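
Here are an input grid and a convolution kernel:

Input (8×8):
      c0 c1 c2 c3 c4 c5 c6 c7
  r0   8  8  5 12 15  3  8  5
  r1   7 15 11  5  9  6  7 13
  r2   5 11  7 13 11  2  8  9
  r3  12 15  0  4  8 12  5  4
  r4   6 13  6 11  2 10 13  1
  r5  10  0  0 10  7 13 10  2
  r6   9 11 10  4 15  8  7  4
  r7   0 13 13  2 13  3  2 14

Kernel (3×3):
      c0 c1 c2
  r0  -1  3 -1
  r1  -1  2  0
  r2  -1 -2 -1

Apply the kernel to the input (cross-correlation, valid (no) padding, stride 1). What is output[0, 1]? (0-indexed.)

The receptive field on the input at this output position is [8 5 12 / 15 11 5 / 11 7 13]. Elementwise product with the kernel and sum: 8·-1 + 5·3 + 12·-1 + 15·-1 + 11·2 + 11·-1 + 7·-2 + 13·-1.

-36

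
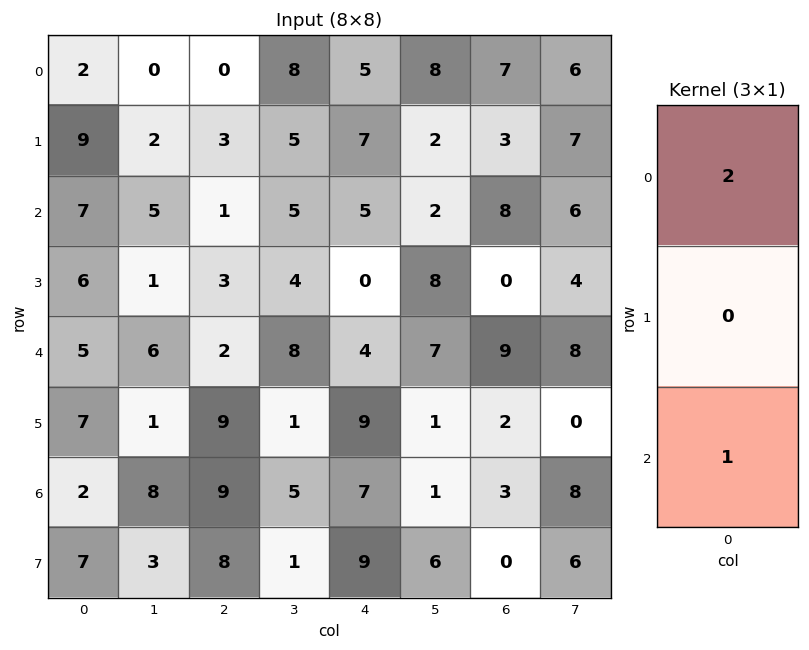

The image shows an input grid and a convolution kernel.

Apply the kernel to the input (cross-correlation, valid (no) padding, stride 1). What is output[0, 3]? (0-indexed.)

The receptive field on the input at this output position is [8 / 5 / 5]. Elementwise product with the kernel and sum: 8·2 + 5·1.

21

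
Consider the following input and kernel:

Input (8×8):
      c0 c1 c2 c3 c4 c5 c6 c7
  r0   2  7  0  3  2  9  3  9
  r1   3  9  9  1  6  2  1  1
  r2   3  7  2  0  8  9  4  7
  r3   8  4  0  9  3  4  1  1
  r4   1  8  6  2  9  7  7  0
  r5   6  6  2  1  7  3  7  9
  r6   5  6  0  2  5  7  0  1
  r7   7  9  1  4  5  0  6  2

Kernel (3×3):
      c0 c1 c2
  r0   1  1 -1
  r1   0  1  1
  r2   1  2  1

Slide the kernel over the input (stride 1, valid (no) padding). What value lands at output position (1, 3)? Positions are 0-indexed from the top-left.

The receptive field on the input at this output position is [1 6 2 / 0 8 9 / 9 3 4]. Elementwise product with the kernel and sum: 1·1 + 6·1 + 2·-1 + 8·1 + 9·1 + 9·1 + 3·2 + 4·1.

41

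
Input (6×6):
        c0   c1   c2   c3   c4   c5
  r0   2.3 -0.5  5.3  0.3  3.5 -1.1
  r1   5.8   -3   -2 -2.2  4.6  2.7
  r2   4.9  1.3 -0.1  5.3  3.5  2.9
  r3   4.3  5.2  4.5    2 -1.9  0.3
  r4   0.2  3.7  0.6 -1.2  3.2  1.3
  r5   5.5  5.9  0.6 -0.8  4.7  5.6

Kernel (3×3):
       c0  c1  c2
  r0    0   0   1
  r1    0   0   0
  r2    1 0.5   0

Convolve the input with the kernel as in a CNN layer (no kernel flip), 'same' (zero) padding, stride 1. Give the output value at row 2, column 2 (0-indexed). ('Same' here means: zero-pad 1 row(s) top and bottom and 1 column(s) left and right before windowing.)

The receptive field on the zero-padded input at this output position is [-3 -2 -2.2 / 1.3 -0.1 5.3 / 5.2 4.5 2]. Elementwise product with the kernel and sum: -2.2·1 + 5.2·1 + 4.5·0.5.

5.25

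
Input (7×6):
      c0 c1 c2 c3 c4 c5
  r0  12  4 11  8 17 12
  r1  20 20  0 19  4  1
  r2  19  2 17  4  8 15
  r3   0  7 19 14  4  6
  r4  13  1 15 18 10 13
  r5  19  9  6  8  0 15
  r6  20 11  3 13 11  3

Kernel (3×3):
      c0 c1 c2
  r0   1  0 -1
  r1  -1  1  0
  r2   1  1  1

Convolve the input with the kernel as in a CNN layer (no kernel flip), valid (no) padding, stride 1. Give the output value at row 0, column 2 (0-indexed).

The receptive field on the input at this output position is [11 8 17 / 0 19 4 / 17 4 8]. Elementwise product with the kernel and sum: 11·1 + 17·-1 + 0·-1 + 19·1 + 17·1 + 4·1 + 8·1.

42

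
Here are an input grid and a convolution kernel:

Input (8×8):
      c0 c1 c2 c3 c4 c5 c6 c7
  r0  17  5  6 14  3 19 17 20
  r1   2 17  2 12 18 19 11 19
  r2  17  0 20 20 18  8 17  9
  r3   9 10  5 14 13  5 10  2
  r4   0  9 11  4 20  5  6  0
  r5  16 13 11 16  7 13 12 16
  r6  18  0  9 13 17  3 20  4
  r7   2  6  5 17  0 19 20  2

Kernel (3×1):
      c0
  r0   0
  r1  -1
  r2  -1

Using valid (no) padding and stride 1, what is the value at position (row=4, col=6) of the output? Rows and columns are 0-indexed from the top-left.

The receptive field on the input at this output position is [6 / 12 / 20]. Elementwise product with the kernel and sum: 12·-1 + 20·-1.

-32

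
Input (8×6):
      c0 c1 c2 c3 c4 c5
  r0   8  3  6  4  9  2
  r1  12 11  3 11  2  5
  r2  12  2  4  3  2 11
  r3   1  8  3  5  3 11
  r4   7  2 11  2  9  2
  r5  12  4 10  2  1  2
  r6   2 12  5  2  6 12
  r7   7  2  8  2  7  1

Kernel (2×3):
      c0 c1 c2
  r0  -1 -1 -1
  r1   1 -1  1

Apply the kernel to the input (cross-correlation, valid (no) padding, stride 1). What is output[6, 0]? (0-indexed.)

The receptive field on the input at this output position is [2 12 5 / 7 2 8]. Elementwise product with the kernel and sum: 2·-1 + 12·-1 + 5·-1 + 7·1 + 2·-1 + 8·1.

-6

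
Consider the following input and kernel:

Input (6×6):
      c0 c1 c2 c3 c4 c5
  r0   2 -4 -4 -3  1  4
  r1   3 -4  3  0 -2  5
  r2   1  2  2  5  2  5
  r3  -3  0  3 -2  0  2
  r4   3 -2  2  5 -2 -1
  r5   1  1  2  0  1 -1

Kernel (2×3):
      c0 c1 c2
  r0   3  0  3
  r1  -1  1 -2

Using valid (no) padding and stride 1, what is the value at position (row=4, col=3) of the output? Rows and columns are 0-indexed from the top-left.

The receptive field on the input at this output position is [5 -2 -1 / 0 1 -1]. Elementwise product with the kernel and sum: 5·3 + -1·3 + 0·-1 + 1·1 + -1·-2.

15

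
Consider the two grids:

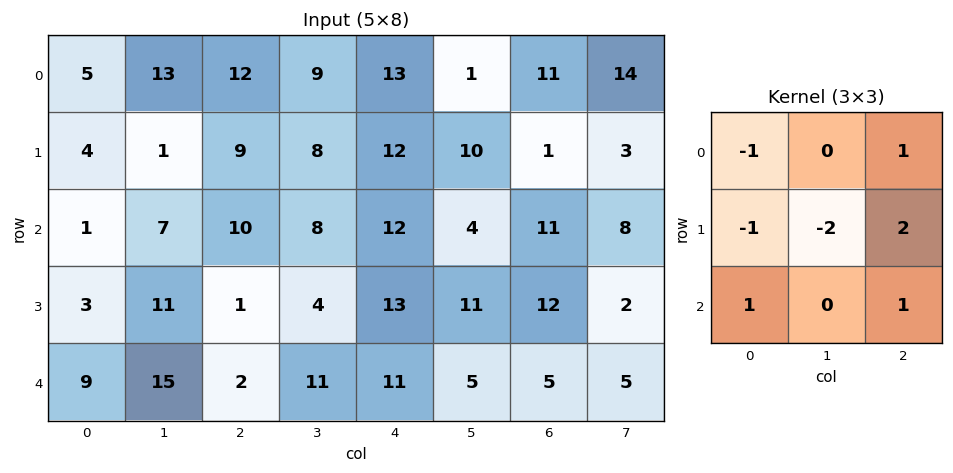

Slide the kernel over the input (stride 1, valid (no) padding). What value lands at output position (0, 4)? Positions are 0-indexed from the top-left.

-9

The receptive field on the input at this output position is [13 1 11 / 12 10 1 / 12 4 11]. Elementwise product with the kernel and sum: 13·-1 + 11·1 + 12·-1 + 10·-2 + 1·2 + 12·1 + 11·1.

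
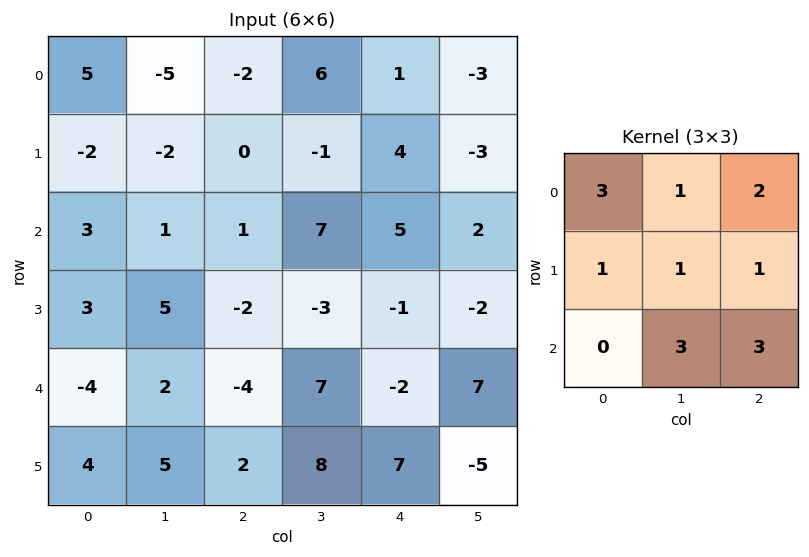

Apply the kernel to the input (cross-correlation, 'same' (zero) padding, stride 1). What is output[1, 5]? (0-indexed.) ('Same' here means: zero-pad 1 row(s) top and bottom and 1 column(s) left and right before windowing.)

The receptive field on the zero-padded input at this output position is [1 -3 0 / 4 -3 0 / 5 2 0]. Elementwise product with the kernel and sum: 1·3 + -3·1 + 0·2 + 4·1 + -3·1 + 0·1 + 2·3 + 0·3.

7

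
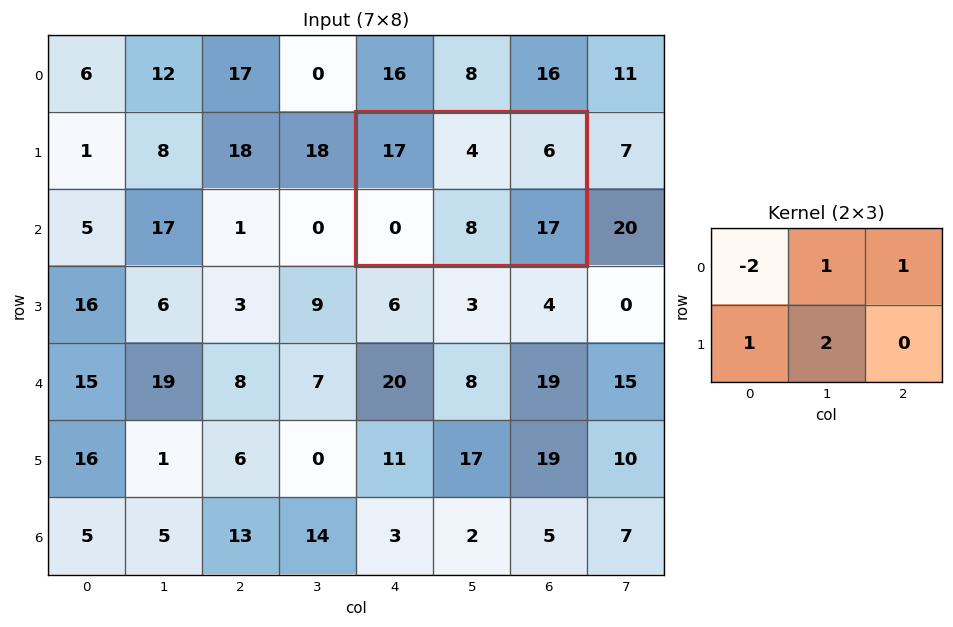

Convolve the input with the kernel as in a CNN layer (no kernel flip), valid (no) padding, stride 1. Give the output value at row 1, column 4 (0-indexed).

-8

The receptive field on the input at this output position is [17 4 6 / 0 8 17]. Elementwise product with the kernel and sum: 17·-2 + 4·1 + 6·1 + 0·1 + 8·2.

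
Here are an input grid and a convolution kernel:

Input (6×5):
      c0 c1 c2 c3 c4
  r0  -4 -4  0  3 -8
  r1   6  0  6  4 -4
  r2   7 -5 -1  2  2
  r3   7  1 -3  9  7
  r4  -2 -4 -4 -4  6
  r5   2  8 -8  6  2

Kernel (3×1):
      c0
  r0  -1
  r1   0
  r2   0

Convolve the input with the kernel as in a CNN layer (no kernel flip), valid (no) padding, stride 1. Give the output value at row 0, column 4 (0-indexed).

8

The receptive field on the input at this output position is [-8 / -4 / 2]. Elementwise product with the kernel and sum: -8·-1.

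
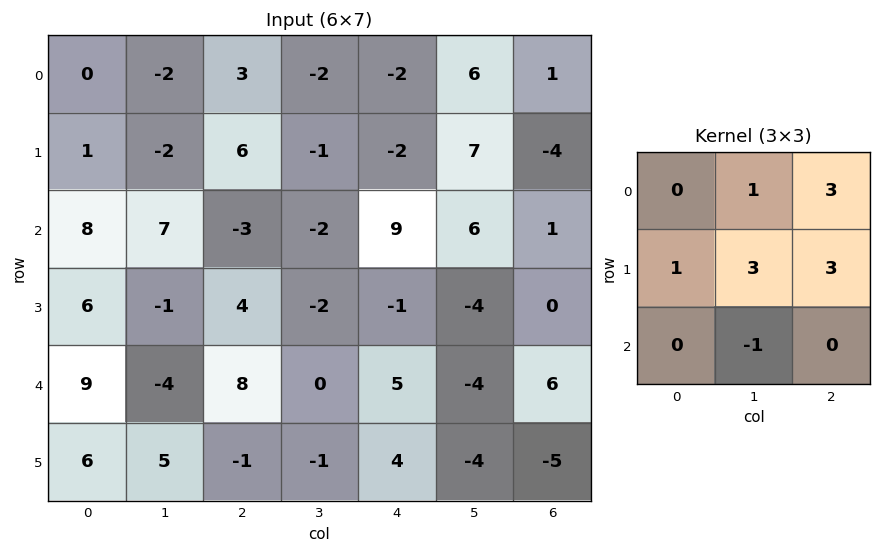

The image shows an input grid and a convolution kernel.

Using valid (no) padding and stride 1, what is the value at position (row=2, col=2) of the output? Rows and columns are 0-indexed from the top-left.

The receptive field on the input at this output position is [-3 -2 9 / 4 -2 -1 / 8 0 5]. Elementwise product with the kernel and sum: -2·1 + 9·3 + 4·1 + -2·3 + -1·3 + 0·-1.

20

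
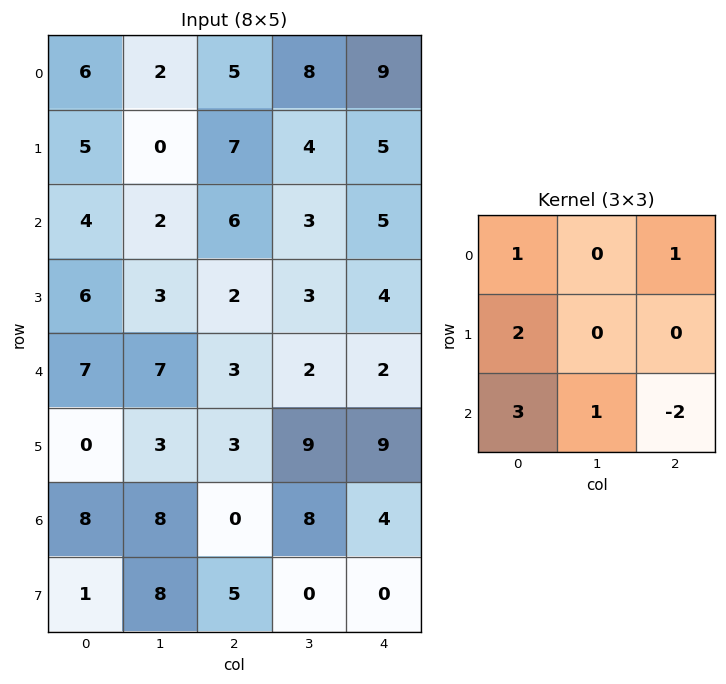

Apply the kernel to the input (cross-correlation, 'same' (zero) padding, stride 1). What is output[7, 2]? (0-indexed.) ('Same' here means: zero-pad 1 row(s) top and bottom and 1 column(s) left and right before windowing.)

The receptive field on the zero-padded input at this output position is [8 0 8 / 8 5 0 / 0 0 0]. Elementwise product with the kernel and sum: 8·1 + 8·1 + 8·2 + 0·3 + 0·1 + 0·-2.

32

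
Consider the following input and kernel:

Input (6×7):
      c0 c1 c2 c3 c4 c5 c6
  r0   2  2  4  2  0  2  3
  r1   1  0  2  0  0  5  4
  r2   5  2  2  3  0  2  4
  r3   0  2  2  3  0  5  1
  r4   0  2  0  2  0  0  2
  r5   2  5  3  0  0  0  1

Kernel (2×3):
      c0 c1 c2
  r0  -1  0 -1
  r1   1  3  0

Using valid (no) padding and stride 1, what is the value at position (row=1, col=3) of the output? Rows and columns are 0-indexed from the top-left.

The receptive field on the input at this output position is [0 0 5 / 3 0 2]. Elementwise product with the kernel and sum: 0·-1 + 5·-1 + 3·1 + 0·3.

-2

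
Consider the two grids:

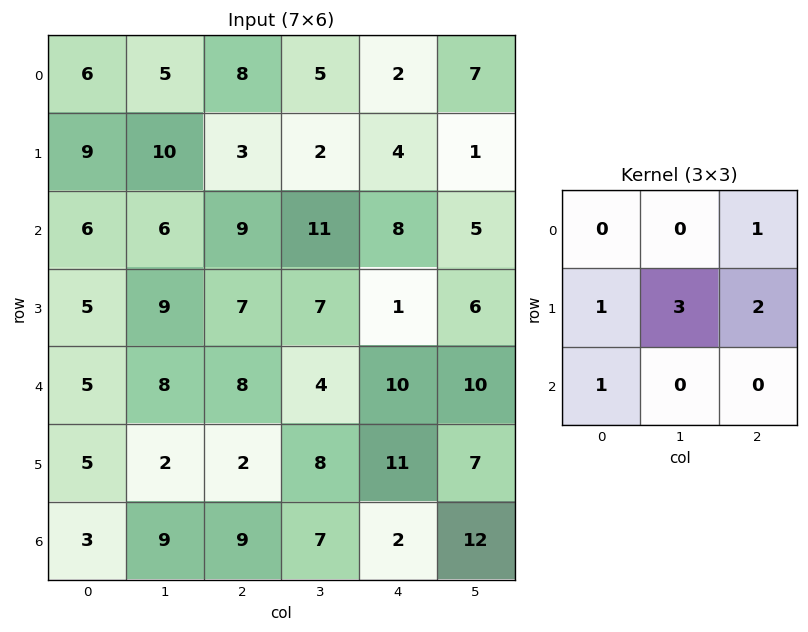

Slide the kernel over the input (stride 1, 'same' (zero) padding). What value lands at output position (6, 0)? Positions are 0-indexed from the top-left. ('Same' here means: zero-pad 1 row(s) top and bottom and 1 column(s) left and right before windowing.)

29

The receptive field on the zero-padded input at this output position is [0 5 2 / 0 3 9 / 0 0 0]. Elementwise product with the kernel and sum: 2·1 + 0·1 + 3·3 + 9·2 + 0·1.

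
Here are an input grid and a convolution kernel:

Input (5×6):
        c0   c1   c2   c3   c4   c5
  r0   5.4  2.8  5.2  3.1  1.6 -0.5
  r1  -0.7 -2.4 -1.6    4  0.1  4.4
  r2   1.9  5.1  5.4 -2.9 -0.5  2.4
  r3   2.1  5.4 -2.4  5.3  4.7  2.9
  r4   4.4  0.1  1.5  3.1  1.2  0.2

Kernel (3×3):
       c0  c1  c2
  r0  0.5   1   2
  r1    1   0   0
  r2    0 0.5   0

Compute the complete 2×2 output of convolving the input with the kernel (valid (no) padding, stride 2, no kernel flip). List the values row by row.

Output[0,0]: The receptive field on the input at this output position is [5.4 2.8 5.2 / -0.7 -2.4 -1.6 / 1.9 5.1 5.4]. Elementwise product with the kernel and sum: 5.4·0.5 + 2.8·1 + 5.2·2 + -0.7·1 + 5.1·0.5.
Output[0,1]: The receptive field on the input at this output position is [5.2 3.1 1.6 / -1.6 4 0.1 / 5.4 -2.9 -0.5]. Elementwise product with the kernel and sum: 5.2·0.5 + 3.1·1 + 1.6·2 + -1.6·1 + -2.9·0.5.

17.75 5.85
19 -2.05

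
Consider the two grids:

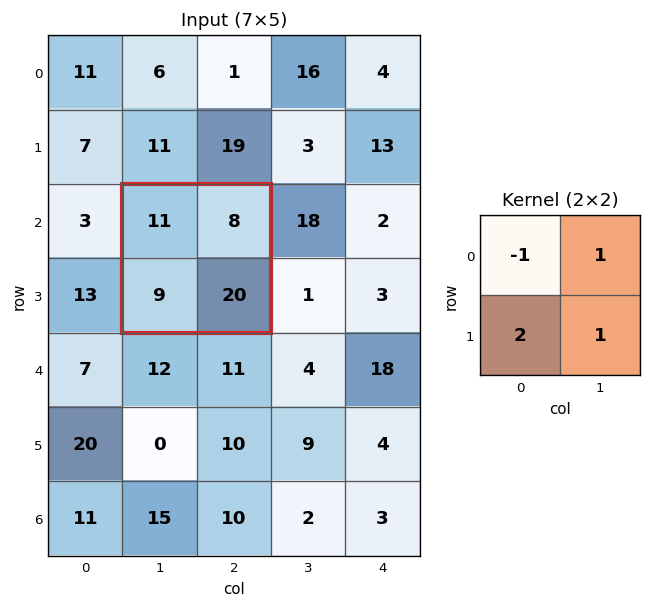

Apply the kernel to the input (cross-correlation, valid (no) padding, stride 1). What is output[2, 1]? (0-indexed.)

35

The receptive field on the input at this output position is [11 8 / 9 20]. Elementwise product with the kernel and sum: 11·-1 + 8·1 + 9·2 + 20·1.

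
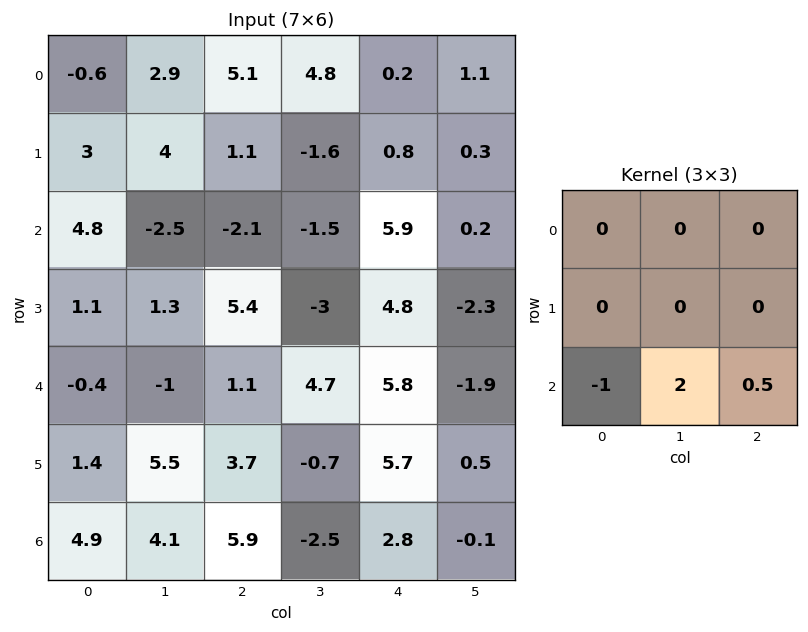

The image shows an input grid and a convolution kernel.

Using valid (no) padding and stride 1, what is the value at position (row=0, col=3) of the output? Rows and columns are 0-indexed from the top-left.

The receptive field on the input at this output position is [4.8 0.2 1.1 / -1.6 0.8 0.3 / -1.5 5.9 0.2]. Elementwise product with the kernel and sum: -1.5·-1 + 5.9·2 + 0.2·0.5.

13.4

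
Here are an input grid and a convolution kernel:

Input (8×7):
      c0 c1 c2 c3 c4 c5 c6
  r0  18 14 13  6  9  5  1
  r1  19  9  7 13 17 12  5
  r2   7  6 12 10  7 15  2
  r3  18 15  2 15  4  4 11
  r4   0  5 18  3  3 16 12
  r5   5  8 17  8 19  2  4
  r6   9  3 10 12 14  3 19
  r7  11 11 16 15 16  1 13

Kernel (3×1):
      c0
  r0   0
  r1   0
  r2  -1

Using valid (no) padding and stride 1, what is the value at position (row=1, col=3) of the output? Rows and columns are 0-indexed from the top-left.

-15

The receptive field on the input at this output position is [13 / 10 / 15]. Elementwise product with the kernel and sum: 15·-1.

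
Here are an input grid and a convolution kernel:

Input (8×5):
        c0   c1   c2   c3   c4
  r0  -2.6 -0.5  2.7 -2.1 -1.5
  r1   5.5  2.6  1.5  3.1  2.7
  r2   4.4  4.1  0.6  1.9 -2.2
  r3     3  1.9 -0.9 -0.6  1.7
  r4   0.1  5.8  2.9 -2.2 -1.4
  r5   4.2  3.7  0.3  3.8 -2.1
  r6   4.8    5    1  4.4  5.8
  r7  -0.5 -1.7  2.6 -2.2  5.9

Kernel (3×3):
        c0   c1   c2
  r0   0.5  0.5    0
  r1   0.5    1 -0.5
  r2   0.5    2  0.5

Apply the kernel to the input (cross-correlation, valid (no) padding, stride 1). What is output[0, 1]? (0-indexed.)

6.55

The receptive field on the input at this output position is [-0.5 2.7 -2.1 / 2.6 1.5 3.1 / 4.1 0.6 1.9]. Elementwise product with the kernel and sum: -0.5·0.5 + 2.7·0.5 + 2.6·0.5 + 1.5·1 + 3.1·-0.5 + 4.1·0.5 + 0.6·2 + 1.9·0.5.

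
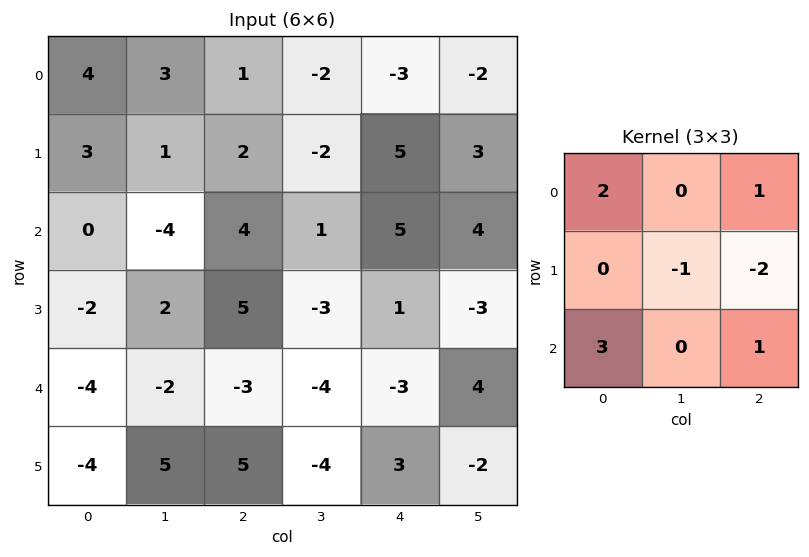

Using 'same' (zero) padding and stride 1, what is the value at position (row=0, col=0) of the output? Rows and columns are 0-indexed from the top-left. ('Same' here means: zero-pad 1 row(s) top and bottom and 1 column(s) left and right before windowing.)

The receptive field on the zero-padded input at this output position is [0 0 0 / 0 4 3 / 0 3 1]. Elementwise product with the kernel and sum: 0·2 + 0·1 + 4·-1 + 3·-2 + 0·3 + 1·1.

-9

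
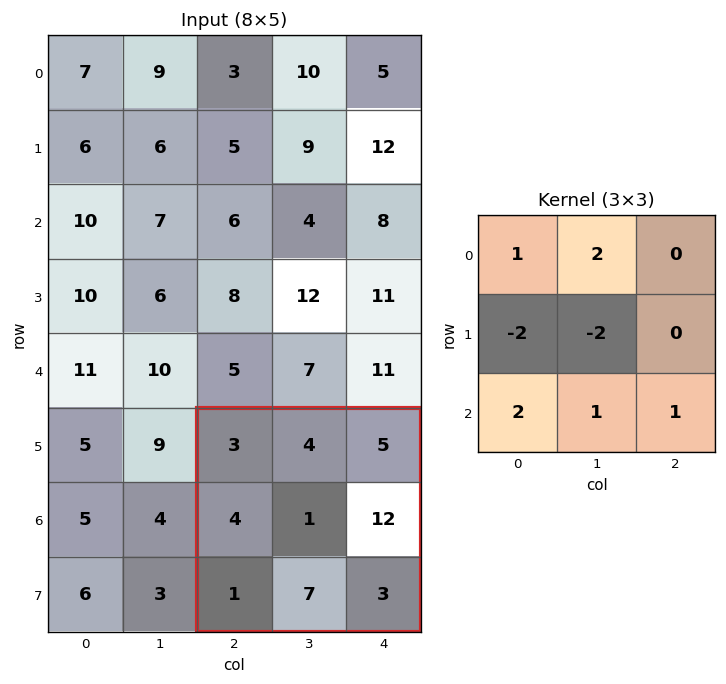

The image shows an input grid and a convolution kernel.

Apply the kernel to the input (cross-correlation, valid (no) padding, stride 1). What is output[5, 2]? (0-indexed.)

The receptive field on the input at this output position is [3 4 5 / 4 1 12 / 1 7 3]. Elementwise product with the kernel and sum: 3·1 + 4·2 + 4·-2 + 1·-2 + 1·2 + 7·1 + 3·1.

13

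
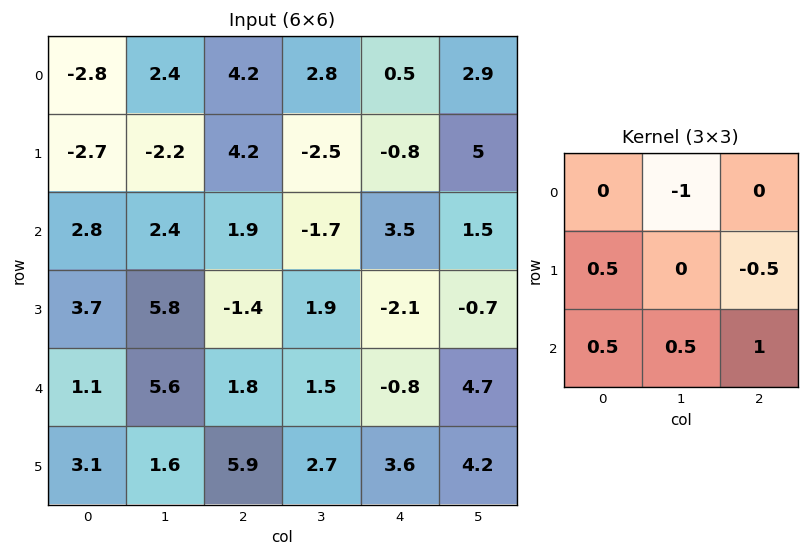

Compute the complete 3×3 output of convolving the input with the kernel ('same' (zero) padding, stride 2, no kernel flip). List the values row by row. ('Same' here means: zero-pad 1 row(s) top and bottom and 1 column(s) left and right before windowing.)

Output[0,0]: The receptive field on the zero-padded input at this output position is [0 0 0 / 0 -2.8 2.4 / 0 -2.7 -2.2]. Elementwise product with the kernel and sum: 0·-1 + 0·0.5 + 2.4·-0.5 + 0·0.5 + -2.7·0.5 + -2.2·1.

-4.75 -1.7 3.3
9.15 1.95 -1.6
-3.35 9.9 7.85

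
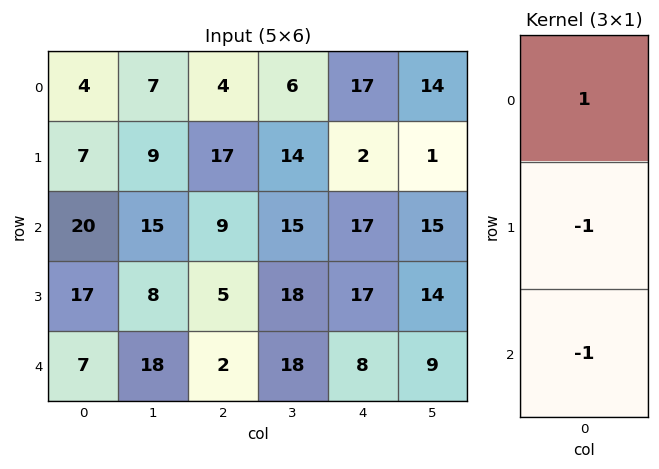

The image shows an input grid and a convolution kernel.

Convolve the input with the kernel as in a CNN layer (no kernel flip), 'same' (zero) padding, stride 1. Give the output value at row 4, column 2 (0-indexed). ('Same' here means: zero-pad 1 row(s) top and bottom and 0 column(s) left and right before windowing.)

3

The receptive field on the zero-padded input at this output position is [5 / 2 / 0]. Elementwise product with the kernel and sum: 5·1 + 2·-1 + 0·-1.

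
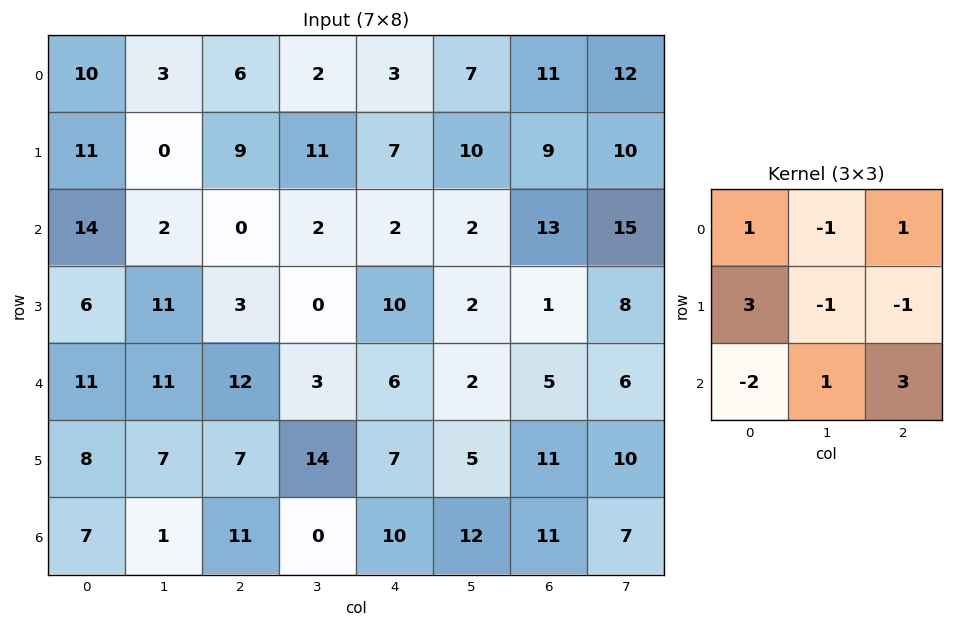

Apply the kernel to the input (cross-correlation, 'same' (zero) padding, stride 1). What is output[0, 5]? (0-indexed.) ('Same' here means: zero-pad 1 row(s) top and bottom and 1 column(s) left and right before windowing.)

14

The receptive field on the zero-padded input at this output position is [0 0 0 / 3 7 11 / 7 10 9]. Elementwise product with the kernel and sum: 0·1 + 0·-1 + 0·1 + 3·3 + 7·-1 + 11·-1 + 7·-2 + 10·1 + 9·3.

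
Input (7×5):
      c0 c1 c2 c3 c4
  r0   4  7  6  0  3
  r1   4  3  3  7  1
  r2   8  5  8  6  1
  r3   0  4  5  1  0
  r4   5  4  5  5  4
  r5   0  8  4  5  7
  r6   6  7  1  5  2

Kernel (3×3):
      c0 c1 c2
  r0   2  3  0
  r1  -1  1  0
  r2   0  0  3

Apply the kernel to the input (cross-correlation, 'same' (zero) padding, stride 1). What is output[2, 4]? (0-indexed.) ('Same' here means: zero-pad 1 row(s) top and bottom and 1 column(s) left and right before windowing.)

12

The receptive field on the zero-padded input at this output position is [7 1 0 / 6 1 0 / 1 0 0]. Elementwise product with the kernel and sum: 7·2 + 1·3 + 6·-1 + 1·1 + 0·3.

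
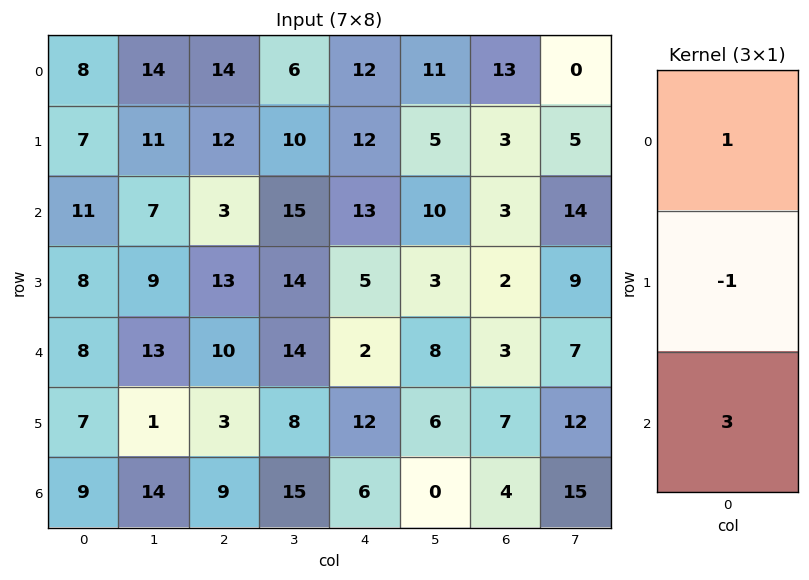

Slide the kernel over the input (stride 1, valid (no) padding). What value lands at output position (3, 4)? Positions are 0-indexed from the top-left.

39

The receptive field on the input at this output position is [5 / 2 / 12]. Elementwise product with the kernel and sum: 5·1 + 2·-1 + 12·3.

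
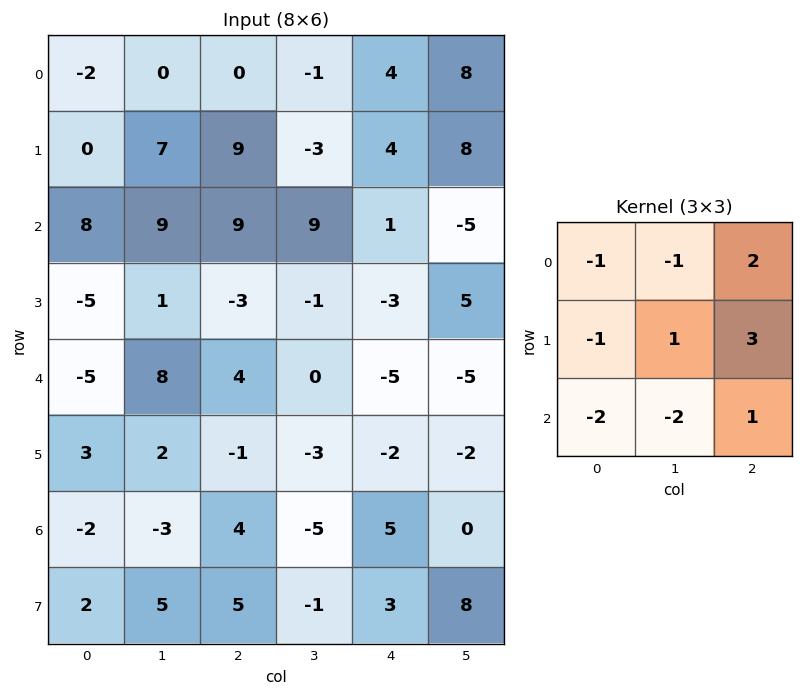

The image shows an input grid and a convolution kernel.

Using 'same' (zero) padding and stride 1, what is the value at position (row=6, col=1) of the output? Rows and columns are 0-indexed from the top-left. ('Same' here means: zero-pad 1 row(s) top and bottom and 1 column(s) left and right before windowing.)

-5

The receptive field on the zero-padded input at this output position is [3 2 -1 / -2 -3 4 / 2 5 5]. Elementwise product with the kernel and sum: 3·-1 + 2·-1 + -1·2 + -2·-1 + -3·1 + 4·3 + 2·-2 + 5·-2 + 5·1.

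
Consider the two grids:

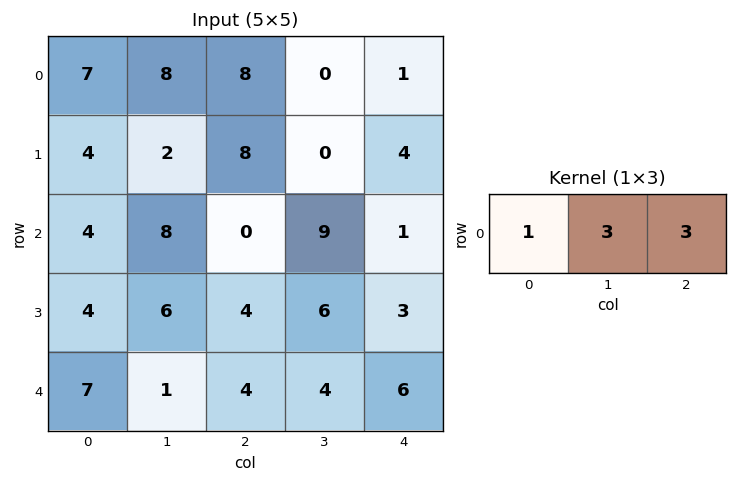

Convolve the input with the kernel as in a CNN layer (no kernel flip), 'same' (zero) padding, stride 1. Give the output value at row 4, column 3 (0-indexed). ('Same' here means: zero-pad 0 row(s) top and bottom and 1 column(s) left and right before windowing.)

The receptive field on the zero-padded input at this output position is [4 4 6]. Elementwise product with the kernel and sum: 4·1 + 4·3 + 6·3.

34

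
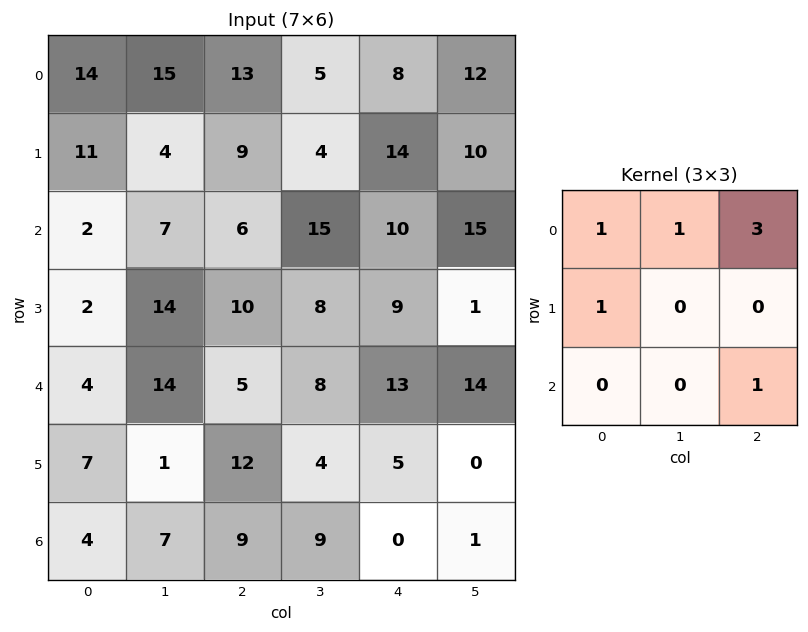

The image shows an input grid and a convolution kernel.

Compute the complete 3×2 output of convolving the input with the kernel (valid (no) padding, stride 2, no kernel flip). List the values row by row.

85 61
34 74
49 64

Output[0,0]: The receptive field on the input at this output position is [14 15 13 / 11 4 9 / 2 7 6]. Elementwise product with the kernel and sum: 14·1 + 15·1 + 13·3 + 11·1 + 6·1.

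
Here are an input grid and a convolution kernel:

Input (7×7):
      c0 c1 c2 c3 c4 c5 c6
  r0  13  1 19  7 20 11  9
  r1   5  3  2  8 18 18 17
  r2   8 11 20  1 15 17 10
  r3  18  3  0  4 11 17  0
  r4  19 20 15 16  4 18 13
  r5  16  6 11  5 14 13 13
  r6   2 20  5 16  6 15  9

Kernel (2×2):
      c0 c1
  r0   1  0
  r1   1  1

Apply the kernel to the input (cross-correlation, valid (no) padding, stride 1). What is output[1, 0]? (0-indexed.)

24

The receptive field on the input at this output position is [5 3 / 8 11]. Elementwise product with the kernel and sum: 5·1 + 8·1 + 11·1.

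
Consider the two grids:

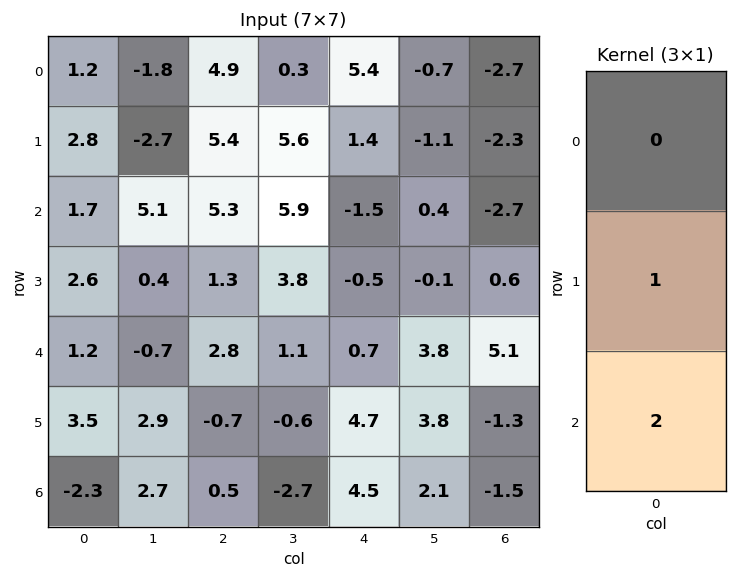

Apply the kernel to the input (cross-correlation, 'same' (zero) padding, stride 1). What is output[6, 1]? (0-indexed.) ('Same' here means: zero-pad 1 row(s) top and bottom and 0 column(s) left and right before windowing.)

2.7

The receptive field on the zero-padded input at this output position is [2.9 / 2.7 / 0]. Elementwise product with the kernel and sum: 2.7·1 + 0·2.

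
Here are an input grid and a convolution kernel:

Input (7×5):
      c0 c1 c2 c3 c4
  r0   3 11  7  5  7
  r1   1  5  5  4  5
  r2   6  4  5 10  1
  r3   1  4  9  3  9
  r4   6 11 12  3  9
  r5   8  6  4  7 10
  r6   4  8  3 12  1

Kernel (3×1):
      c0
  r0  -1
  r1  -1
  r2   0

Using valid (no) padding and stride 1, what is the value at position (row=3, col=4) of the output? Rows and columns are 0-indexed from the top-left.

-18

The receptive field on the input at this output position is [9 / 9 / 10]. Elementwise product with the kernel and sum: 9·-1 + 9·-1.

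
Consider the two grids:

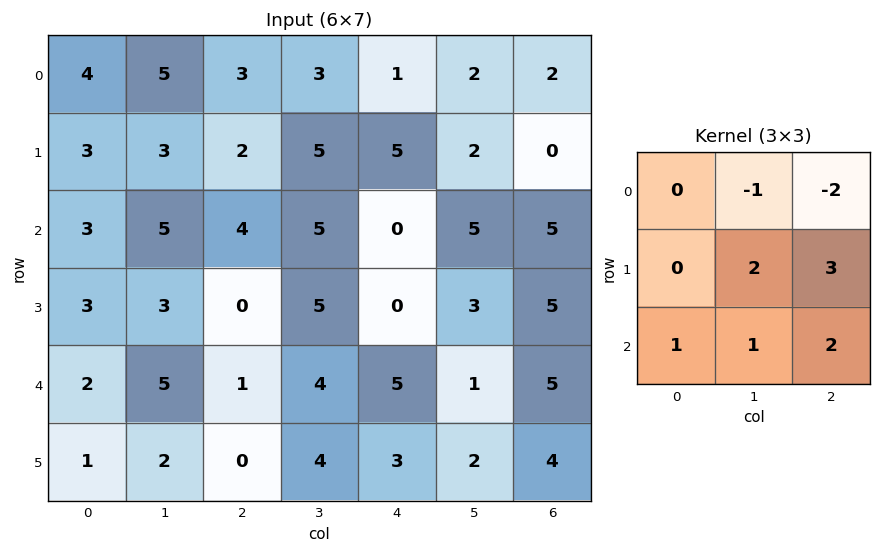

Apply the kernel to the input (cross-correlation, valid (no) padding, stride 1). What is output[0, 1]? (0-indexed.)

29

The receptive field on the input at this output position is [5 3 3 / 3 2 5 / 5 4 5]. Elementwise product with the kernel and sum: 3·-1 + 3·-2 + 2·2 + 5·3 + 5·1 + 4·1 + 5·2.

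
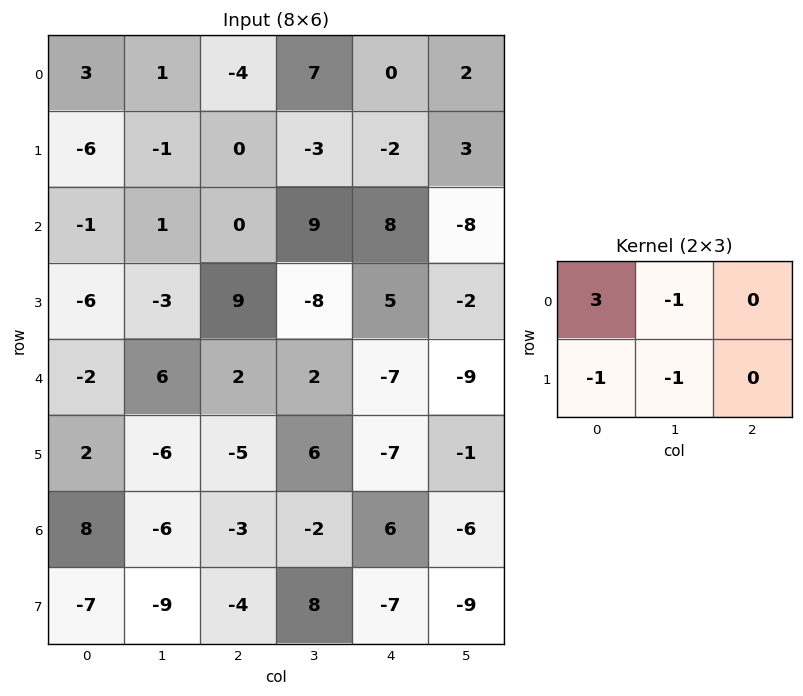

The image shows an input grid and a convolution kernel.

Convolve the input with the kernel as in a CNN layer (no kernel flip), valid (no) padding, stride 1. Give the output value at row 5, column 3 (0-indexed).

The receptive field on the input at this output position is [6 -7 -1 / -2 6 -6]. Elementwise product with the kernel and sum: 6·3 + -7·-1 + -2·-1 + 6·-1.

21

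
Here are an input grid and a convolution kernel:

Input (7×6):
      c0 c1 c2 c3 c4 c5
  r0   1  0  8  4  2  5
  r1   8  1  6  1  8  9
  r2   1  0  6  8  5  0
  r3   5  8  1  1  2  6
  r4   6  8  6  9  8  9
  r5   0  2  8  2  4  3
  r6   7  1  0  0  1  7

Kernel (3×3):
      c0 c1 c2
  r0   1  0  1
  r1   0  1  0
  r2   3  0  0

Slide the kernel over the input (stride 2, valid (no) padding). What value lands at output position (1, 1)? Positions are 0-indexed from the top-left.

30

The receptive field on the input at this output position is [6 8 5 / 1 1 2 / 6 9 8]. Elementwise product with the kernel and sum: 6·1 + 5·1 + 1·1 + 6·3.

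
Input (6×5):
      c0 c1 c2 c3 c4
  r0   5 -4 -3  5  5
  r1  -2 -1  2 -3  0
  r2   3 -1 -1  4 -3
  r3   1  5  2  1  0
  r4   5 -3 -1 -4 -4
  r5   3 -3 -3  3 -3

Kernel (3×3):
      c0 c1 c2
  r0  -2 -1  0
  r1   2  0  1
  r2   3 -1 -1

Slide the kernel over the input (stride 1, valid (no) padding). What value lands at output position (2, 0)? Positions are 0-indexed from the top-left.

18

The receptive field on the input at this output position is [3 -1 -1 / 1 5 2 / 5 -3 -1]. Elementwise product with the kernel and sum: 3·-2 + -1·-1 + 1·2 + 2·1 + 5·3 + -3·-1 + -1·-1.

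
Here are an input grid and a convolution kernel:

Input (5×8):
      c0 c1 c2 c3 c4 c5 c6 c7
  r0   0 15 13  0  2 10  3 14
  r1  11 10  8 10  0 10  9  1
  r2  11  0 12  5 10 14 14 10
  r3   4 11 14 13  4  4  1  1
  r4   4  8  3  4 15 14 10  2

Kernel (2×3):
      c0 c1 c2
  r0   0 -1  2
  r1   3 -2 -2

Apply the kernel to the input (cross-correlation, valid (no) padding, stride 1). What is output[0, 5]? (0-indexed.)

35

The receptive field on the input at this output position is [10 3 14 / 10 9 1]. Elementwise product with the kernel and sum: 3·-1 + 14·2 + 10·3 + 9·-2 + 1·-2.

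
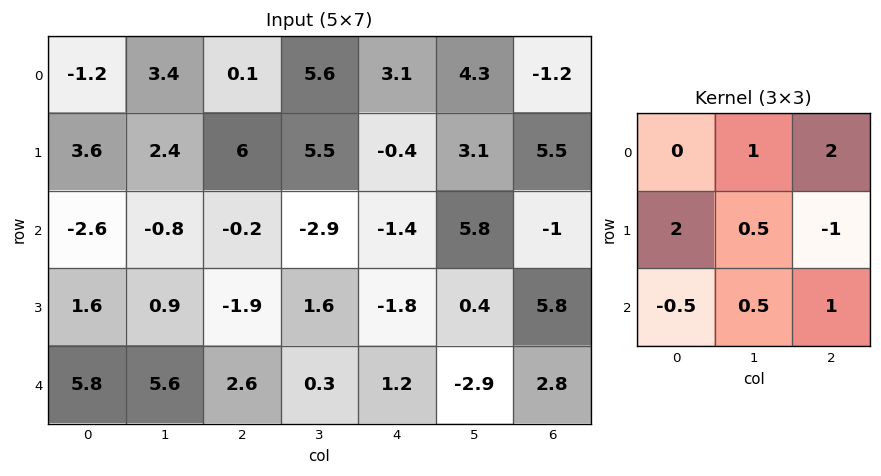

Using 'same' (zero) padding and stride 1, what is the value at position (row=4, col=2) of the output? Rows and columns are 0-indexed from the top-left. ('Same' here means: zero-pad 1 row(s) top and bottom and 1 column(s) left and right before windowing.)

13.5

The receptive field on the zero-padded input at this output position is [0.9 -1.9 1.6 / 5.6 2.6 0.3 / 0 0 0]. Elementwise product with the kernel and sum: -1.9·1 + 1.6·2 + 5.6·2 + 2.6·0.5 + 0.3·-1 + 0·-0.5 + 0·0.5 + 0·1.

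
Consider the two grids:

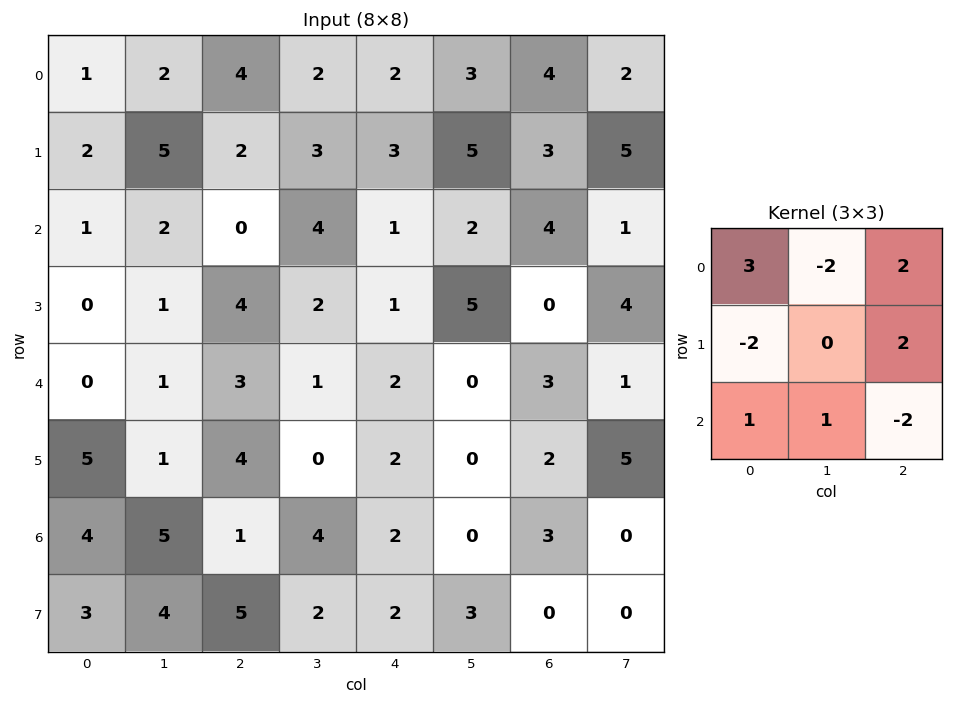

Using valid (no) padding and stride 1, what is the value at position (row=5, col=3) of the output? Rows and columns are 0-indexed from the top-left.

-14

The receptive field on the input at this output position is [0 2 0 / 4 2 0 / 2 2 3]. Elementwise product with the kernel and sum: 0·3 + 2·-2 + 0·2 + 4·-2 + 0·2 + 2·1 + 2·1 + 3·-2.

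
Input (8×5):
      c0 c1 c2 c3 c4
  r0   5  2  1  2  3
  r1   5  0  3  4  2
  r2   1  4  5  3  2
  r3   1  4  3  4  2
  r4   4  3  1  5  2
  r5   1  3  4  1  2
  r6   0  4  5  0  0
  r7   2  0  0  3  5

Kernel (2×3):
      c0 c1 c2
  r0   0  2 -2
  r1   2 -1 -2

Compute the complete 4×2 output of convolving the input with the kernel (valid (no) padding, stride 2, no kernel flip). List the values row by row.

Output[0,0]: The receptive field on the input at this output position is [5 2 1 / 5 0 3]. Elementwise product with the kernel and sum: 2·2 + 1·-2 + 5·2 + 0·-1 + 3·-2.

6 -4
-10 0
-5 9
2 -13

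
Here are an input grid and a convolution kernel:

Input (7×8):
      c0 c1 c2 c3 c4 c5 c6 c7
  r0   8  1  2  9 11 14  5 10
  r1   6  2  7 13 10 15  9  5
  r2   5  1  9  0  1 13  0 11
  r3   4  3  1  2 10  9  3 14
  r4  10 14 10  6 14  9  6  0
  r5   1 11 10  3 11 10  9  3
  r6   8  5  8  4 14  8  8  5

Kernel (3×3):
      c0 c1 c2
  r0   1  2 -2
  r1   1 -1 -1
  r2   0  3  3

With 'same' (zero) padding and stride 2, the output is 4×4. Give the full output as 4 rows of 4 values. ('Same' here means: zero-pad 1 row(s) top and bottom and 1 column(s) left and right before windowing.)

Output[0,0]: The receptive field on the zero-padded input at this output position is [0 0 0 / 0 8 1 / 0 6 2]. Elementwise product with the kernel and sum: 0·1 + 0·2 + 0·-2 + 0·1 + 8·-1 + 1·-1 + 6·3 + 2·3.
Output[0,1]: The receptive field on the zero-padded input at this output position is [0 0 0 / 1 2 9 / 2 7 13]. Elementwise product with the kernel and sum: 0·1 + 0·2 + 0·-2 + 1·1 + 2·-1 + 9·-1 + 7·3 + 13·3.

15 50 59 41
23 -9 46 76
14 38 50 26
-33 18 -13 17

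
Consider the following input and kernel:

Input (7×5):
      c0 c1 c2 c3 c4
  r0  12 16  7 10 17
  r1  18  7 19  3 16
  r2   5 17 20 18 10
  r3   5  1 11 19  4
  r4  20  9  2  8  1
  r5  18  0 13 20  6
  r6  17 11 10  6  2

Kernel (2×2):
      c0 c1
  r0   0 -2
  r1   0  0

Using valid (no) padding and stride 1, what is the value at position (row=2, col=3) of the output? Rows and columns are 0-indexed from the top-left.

The receptive field on the input at this output position is [18 10 / 19 4]. Elementwise product with the kernel and sum: 10·-2.

-20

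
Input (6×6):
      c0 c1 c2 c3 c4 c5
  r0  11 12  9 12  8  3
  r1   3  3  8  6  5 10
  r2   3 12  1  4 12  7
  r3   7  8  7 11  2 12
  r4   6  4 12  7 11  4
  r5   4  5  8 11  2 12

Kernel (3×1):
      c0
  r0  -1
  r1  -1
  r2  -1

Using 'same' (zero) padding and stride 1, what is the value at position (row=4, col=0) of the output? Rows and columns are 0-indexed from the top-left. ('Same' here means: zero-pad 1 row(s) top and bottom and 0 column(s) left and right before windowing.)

-17

The receptive field on the zero-padded input at this output position is [7 / 6 / 4]. Elementwise product with the kernel and sum: 7·-1 + 6·-1 + 4·-1.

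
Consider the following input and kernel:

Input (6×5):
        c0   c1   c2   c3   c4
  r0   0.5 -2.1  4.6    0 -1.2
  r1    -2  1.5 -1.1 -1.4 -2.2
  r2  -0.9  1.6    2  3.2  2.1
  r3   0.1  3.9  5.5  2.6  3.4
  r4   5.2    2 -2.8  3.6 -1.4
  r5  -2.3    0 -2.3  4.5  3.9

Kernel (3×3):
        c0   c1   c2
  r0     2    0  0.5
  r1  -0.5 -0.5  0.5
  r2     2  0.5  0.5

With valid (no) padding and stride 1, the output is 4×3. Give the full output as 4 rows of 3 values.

3 0.7 15.4
1 13.95 9.15
9.95 5.8 -1.8
-7.8 12.4 11.2

Output[0,0]: The receptive field on the input at this output position is [0.5 -2.1 4.6 / -2 1.5 -1.1 / -0.9 1.6 2]. Elementwise product with the kernel and sum: 0.5·2 + 4.6·0.5 + -2·-0.5 + 1.5·-0.5 + -1.1·0.5 + -0.9·2 + 1.6·0.5 + 2·0.5.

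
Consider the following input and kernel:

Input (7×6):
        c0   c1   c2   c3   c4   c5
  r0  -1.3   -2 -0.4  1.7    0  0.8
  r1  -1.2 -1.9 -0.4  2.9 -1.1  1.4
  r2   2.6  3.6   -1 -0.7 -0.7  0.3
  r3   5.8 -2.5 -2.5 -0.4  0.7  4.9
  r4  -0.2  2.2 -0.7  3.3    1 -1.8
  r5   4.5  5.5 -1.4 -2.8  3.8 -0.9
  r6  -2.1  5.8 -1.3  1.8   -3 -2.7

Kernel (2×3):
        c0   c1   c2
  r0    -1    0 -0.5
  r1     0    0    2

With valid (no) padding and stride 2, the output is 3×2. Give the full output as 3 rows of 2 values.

Output[0,0]: The receptive field on the input at this output position is [-1.3 -2 -0.4 / -1.2 -1.9 -0.4]. Elementwise product with the kernel and sum: -1.3·-1 + -0.4·-0.5 + -0.4·2.

0.7 -1.8
-7.1 2.75
-2.25 7.8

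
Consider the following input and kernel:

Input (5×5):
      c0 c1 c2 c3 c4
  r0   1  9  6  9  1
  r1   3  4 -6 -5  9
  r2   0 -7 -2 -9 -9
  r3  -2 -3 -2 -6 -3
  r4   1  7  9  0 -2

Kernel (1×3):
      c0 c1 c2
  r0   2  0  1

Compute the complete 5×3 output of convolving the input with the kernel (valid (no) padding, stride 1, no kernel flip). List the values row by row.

8 27 13
0 3 -3
-2 -23 -13
-6 -12 -7
11 14 16

Output[0,0]: The receptive field on the input at this output position is [1 9 6]. Elementwise product with the kernel and sum: 1·2 + 6·1.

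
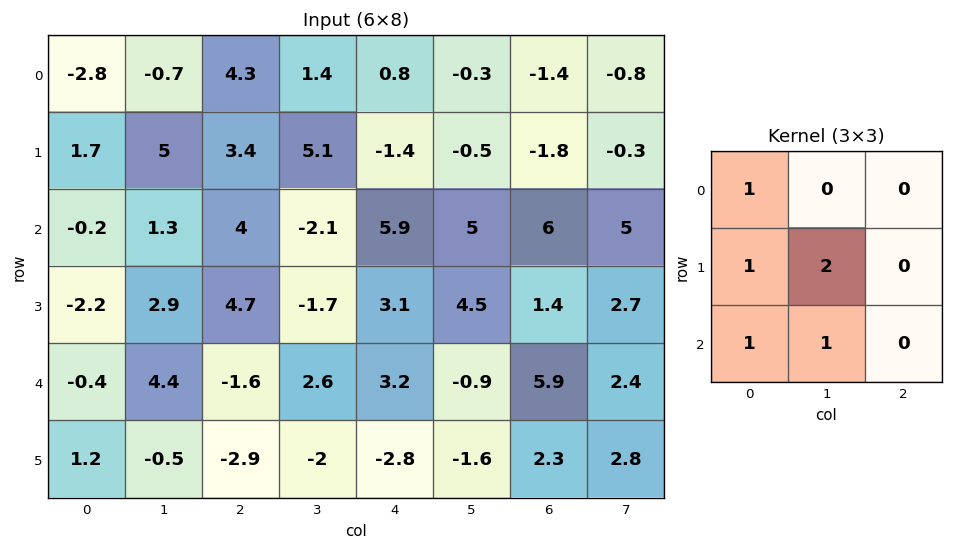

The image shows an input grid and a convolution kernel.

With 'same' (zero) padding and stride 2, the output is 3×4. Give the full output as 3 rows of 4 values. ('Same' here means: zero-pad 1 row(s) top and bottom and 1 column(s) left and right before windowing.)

-3.9 16.3 6.7 -5.4
-2.6 21.9 16.2 22.4
0.4 0.7 2.5 16.1

Output[0,0]: The receptive field on the zero-padded input at this output position is [0 0 0 / 0 -2.8 -0.7 / 0 1.7 5]. Elementwise product with the kernel and sum: 0·1 + 0·1 + -2.8·2 + 0·1 + 1.7·1.
Output[0,1]: The receptive field on the zero-padded input at this output position is [0 0 0 / -0.7 4.3 1.4 / 5 3.4 5.1]. Elementwise product with the kernel and sum: 0·1 + -0.7·1 + 4.3·2 + 5·1 + 3.4·1.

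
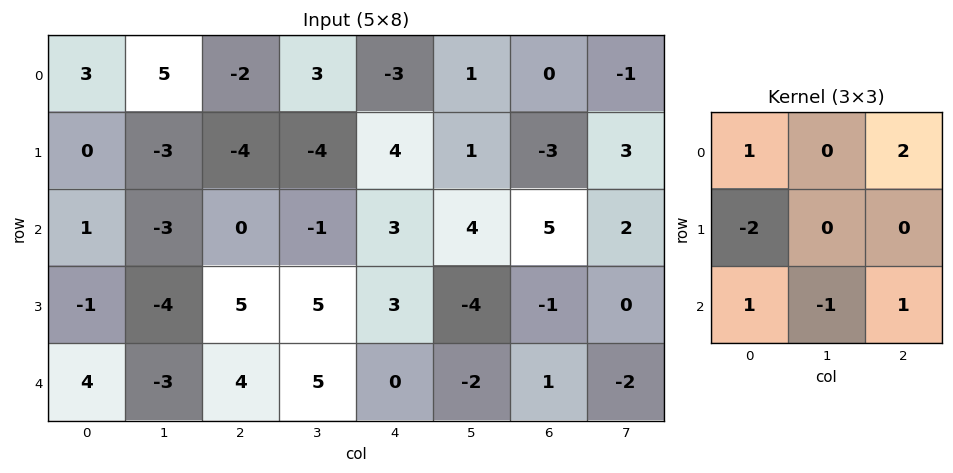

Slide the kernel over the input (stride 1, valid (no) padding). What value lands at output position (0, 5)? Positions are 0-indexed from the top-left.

-2

The receptive field on the input at this output position is [1 0 -1 / 1 -3 3 / 4 5 2]. Elementwise product with the kernel and sum: 1·1 + -1·2 + 1·-2 + 4·1 + 5·-1 + 2·1.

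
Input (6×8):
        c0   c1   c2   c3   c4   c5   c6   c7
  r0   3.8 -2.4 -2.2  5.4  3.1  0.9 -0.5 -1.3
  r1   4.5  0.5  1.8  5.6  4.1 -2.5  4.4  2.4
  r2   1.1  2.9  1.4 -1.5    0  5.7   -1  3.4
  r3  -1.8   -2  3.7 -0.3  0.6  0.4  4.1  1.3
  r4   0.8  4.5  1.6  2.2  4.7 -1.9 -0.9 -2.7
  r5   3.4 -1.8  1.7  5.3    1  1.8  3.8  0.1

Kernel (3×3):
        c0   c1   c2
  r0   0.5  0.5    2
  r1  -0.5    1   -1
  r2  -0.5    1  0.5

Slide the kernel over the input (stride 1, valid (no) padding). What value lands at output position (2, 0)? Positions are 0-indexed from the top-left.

4.9

The receptive field on the input at this output position is [1.1 2.9 1.4 / -1.8 -2 3.7 / 0.8 4.5 1.6]. Elementwise product with the kernel and sum: 1.1·0.5 + 2.9·0.5 + 1.4·2 + -1.8·-0.5 + -2·1 + 3.7·-1 + 0.8·-0.5 + 4.5·1 + 1.6·0.5.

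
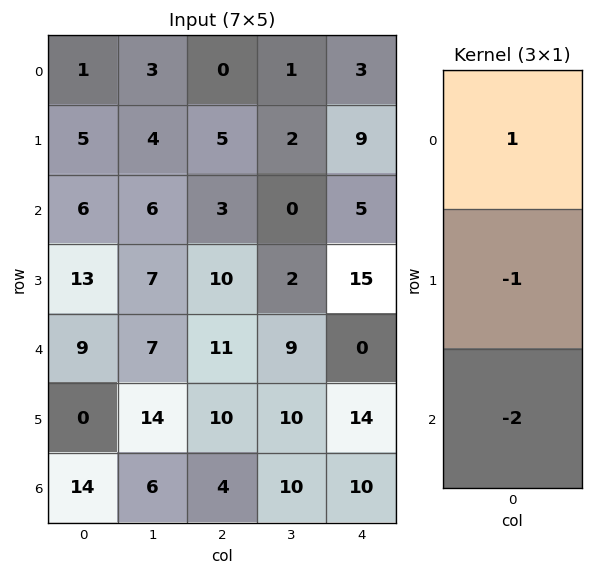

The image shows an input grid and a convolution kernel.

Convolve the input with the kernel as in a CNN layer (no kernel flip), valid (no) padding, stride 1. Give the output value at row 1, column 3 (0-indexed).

-2

The receptive field on the input at this output position is [2 / 0 / 2]. Elementwise product with the kernel and sum: 2·1 + 0·-1 + 2·-2.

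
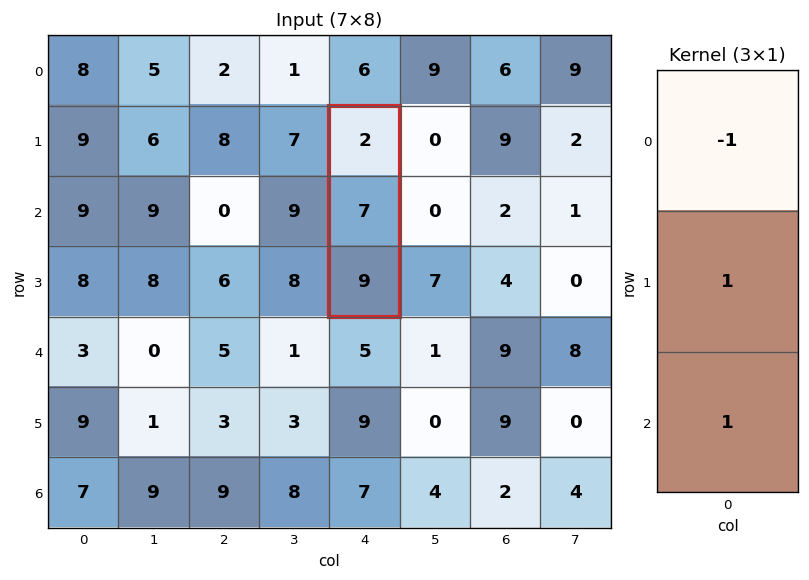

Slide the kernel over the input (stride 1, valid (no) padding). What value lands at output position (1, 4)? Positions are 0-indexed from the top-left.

The receptive field on the input at this output position is [2 / 7 / 9]. Elementwise product with the kernel and sum: 2·-1 + 7·1 + 9·1.

14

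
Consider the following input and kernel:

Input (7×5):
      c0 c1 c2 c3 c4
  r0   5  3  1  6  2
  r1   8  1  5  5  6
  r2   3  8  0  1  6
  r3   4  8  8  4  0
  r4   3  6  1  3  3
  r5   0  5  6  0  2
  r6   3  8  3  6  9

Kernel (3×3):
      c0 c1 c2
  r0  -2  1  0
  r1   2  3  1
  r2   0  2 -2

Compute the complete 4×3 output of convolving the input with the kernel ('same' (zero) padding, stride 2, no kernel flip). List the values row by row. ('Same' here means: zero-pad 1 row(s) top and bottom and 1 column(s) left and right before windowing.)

Output[0,0]: The receptive field on the zero-padded input at this output position is [0 0 0 / 0 5 3 / 0 8 1]. Elementwise product with the kernel and sum: 0·-2 + 0·1 + 0·2 + 5·3 + 3·1 + 8·2 + 1·-2.

32 15 30
17 28 16
9 22 11
17 27 41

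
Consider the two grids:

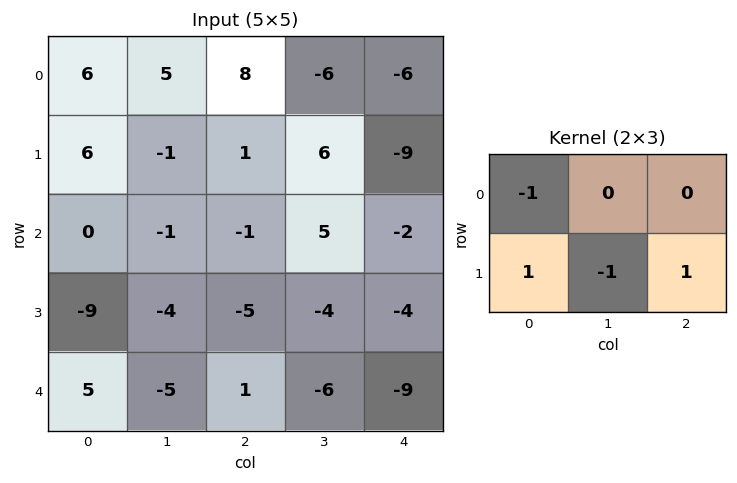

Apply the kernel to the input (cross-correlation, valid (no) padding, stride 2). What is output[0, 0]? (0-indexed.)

2

The receptive field on the input at this output position is [6 5 8 / 6 -1 1]. Elementwise product with the kernel and sum: 6·-1 + 6·1 + -1·-1 + 1·1.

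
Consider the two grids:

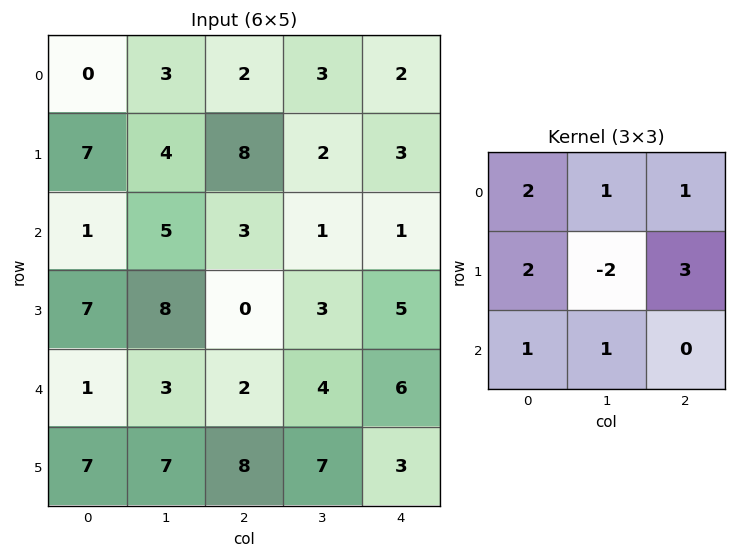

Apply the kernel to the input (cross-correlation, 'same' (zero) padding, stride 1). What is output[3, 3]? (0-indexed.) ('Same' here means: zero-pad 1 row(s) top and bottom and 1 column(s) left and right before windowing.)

The receptive field on the zero-padded input at this output position is [3 1 1 / 0 3 5 / 2 4 6]. Elementwise product with the kernel and sum: 3·2 + 1·1 + 1·1 + 0·2 + 3·-2 + 5·3 + 2·1 + 4·1.

23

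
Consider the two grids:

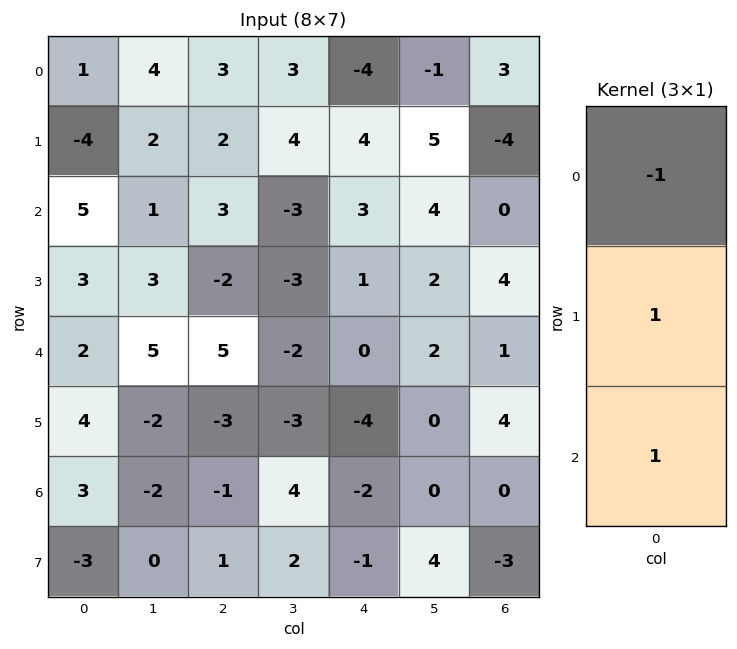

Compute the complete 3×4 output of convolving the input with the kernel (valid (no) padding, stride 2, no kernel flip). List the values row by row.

0 2 11 -7
0 0 -2 5
5 -9 -6 3

Output[0,0]: The receptive field on the input at this output position is [1 / -4 / 5]. Elementwise product with the kernel and sum: 1·-1 + -4·1 + 5·1.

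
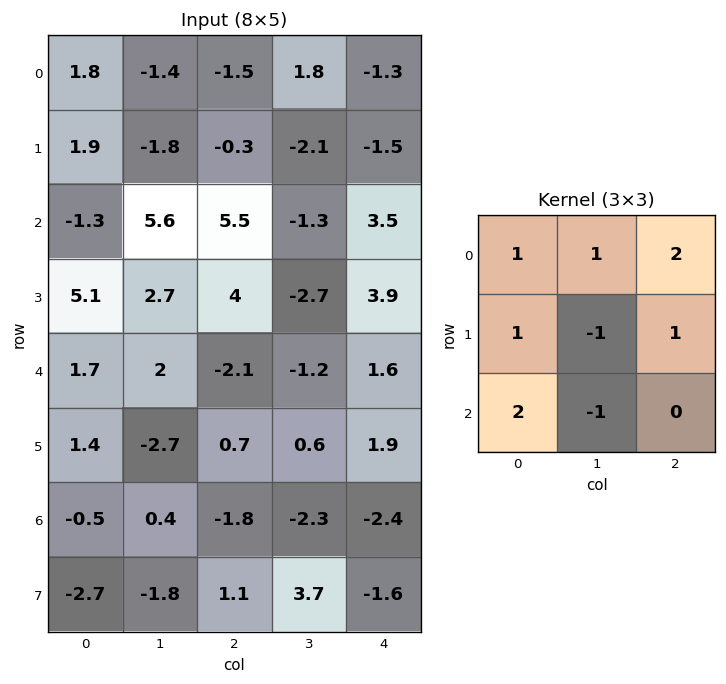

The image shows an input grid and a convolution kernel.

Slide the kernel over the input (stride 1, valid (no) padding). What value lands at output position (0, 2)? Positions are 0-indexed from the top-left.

10.3

The receptive field on the input at this output position is [-1.5 1.8 -1.3 / -0.3 -2.1 -1.5 / 5.5 -1.3 3.5]. Elementwise product with the kernel and sum: -1.5·1 + 1.8·1 + -1.3·2 + -0.3·1 + -2.1·-1 + -1.5·1 + 5.5·2 + -1.3·-1.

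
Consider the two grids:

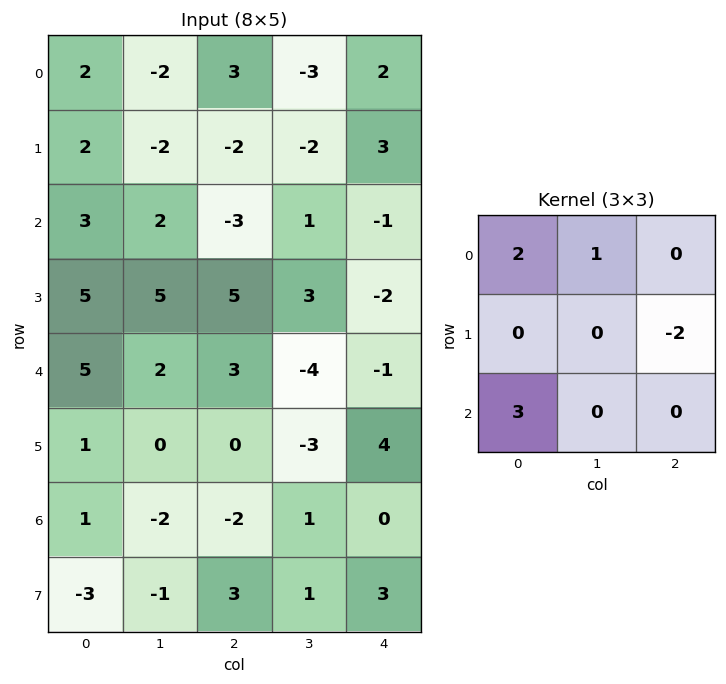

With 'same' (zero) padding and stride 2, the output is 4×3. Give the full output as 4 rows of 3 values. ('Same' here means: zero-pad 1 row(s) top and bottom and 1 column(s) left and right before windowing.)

Output[0,0]: The receptive field on the zero-padded input at this output position is [0 0 0 / 0 2 -2 / 0 2 -2]. Elementwise product with the kernel and sum: 0·2 + 0·1 + -2·-2 + 0·3.
Output[0,1]: The receptive field on the zero-padded input at this output position is [0 0 0 / -2 3 -3 / -2 -2 -2]. Elementwise product with the kernel and sum: 0·2 + 0·1 + -3·-2 + -2·3.

4 0 -6
-2 7 8
1 23 -5
5 -5 1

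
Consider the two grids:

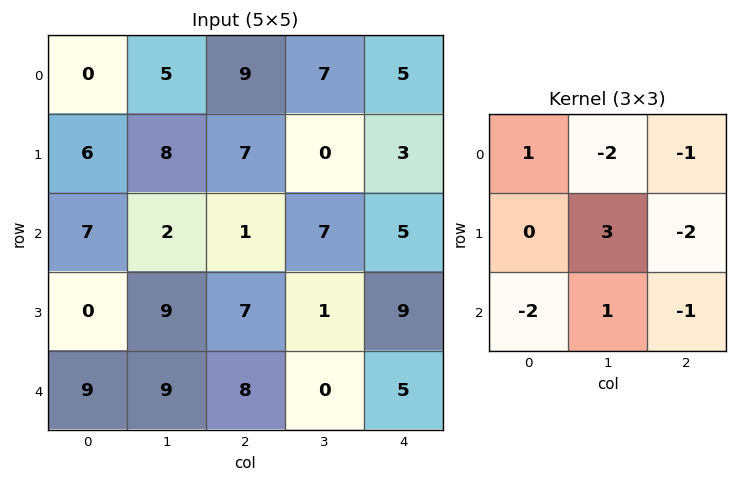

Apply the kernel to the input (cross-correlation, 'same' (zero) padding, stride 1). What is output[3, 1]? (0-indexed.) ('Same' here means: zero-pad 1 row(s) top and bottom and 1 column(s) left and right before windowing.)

The receptive field on the zero-padded input at this output position is [7 2 1 / 0 9 7 / 9 9 8]. Elementwise product with the kernel and sum: 7·1 + 2·-2 + 1·-1 + 9·3 + 7·-2 + 9·-2 + 9·1 + 8·-1.

-2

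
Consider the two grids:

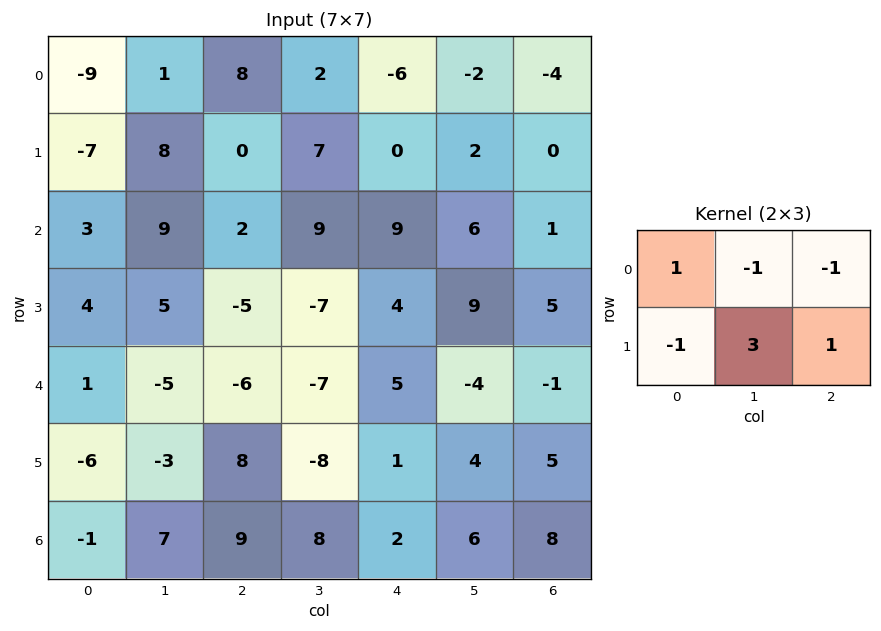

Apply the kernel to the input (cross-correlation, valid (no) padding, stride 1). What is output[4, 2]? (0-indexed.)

-35

The receptive field on the input at this output position is [-6 -7 5 / 8 -8 1]. Elementwise product with the kernel and sum: -6·1 + -7·-1 + 5·-1 + 8·-1 + -8·3 + 1·1.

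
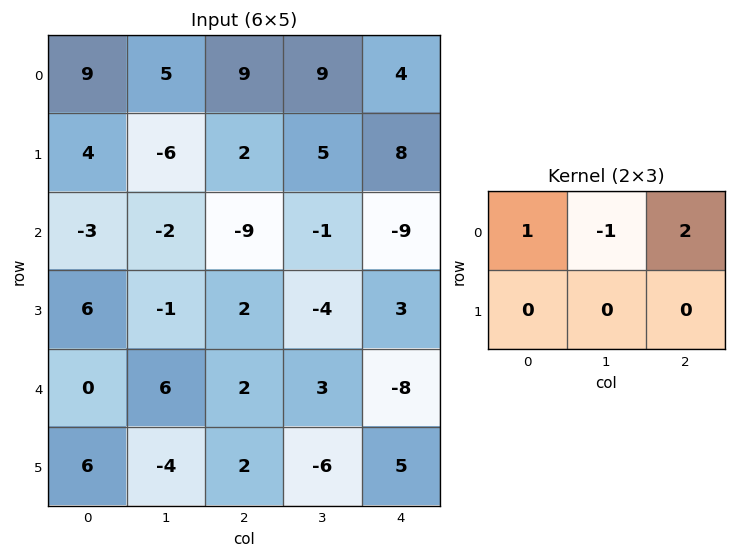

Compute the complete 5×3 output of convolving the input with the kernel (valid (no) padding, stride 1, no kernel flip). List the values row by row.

Output[0,0]: The receptive field on the input at this output position is [9 5 9 / 4 -6 2]. Elementwise product with the kernel and sum: 9·1 + 5·-1 + 9·2.
Output[0,1]: The receptive field on the input at this output position is [5 9 9 / -6 2 5]. Elementwise product with the kernel and sum: 5·1 + 9·-1 + 9·2.

22 14 8
14 2 13
-19 5 -26
11 -11 12
-2 10 -17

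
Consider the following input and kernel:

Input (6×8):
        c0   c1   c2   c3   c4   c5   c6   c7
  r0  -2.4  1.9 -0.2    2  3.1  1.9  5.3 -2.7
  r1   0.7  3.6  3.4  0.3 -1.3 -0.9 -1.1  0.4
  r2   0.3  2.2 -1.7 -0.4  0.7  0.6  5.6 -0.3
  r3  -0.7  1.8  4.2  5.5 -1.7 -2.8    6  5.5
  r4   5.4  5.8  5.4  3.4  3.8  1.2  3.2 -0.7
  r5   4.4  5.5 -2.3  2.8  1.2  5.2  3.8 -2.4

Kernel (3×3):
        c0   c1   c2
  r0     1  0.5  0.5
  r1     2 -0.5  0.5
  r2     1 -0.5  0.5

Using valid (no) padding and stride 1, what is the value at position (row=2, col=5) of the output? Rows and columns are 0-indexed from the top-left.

-3.35

The receptive field on the input at this output position is [0.6 5.6 -0.3 / -2.8 6 5.5 / 1.2 3.2 -0.7]. Elementwise product with the kernel and sum: 0.6·1 + 5.6·0.5 + -0.3·0.5 + -2.8·2 + 6·-0.5 + 5.5·0.5 + 1.2·1 + 3.2·-0.5 + -0.7·0.5.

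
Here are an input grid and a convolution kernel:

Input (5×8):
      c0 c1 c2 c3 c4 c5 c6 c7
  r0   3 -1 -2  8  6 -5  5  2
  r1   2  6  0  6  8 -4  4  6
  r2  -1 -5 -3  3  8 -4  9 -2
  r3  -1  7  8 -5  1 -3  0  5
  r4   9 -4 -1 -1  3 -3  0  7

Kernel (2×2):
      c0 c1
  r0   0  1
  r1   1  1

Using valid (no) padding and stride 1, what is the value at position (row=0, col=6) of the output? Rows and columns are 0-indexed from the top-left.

12

The receptive field on the input at this output position is [5 2 / 4 6]. Elementwise product with the kernel and sum: 2·1 + 4·1 + 6·1.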